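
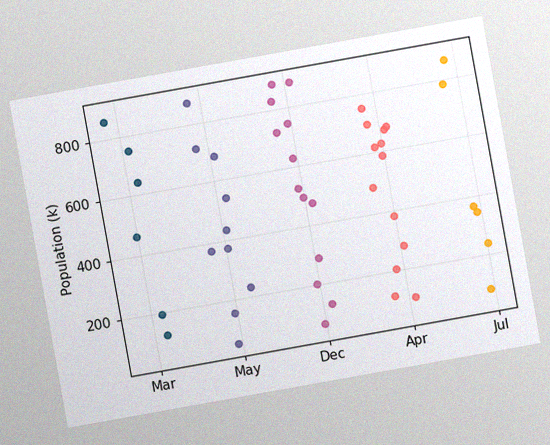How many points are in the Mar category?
6

The chart is tilted about 10° counter-clockwise, with some photo noise. Counting the markers in the Mar column gives 6.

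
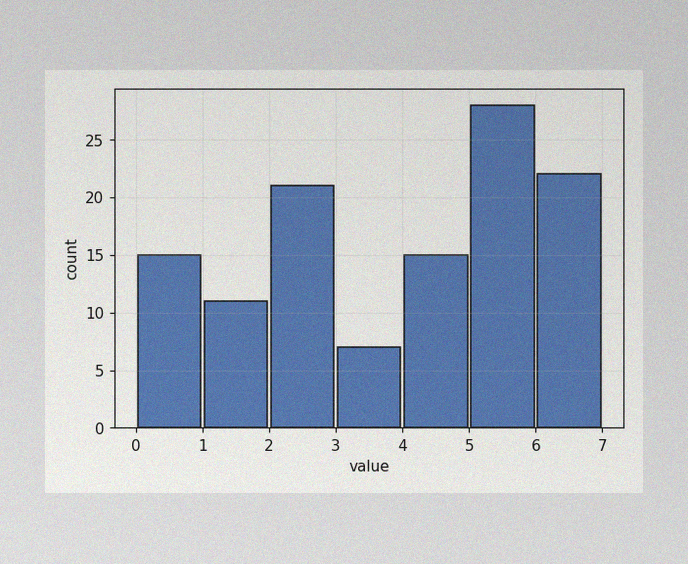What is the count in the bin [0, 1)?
15

The image has some photo noise and uneven lighting. The [0, 1) bin has height 15.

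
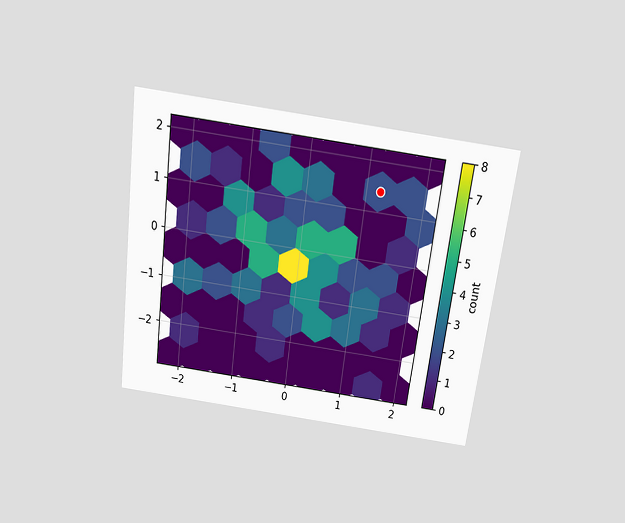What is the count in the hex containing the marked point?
The chart is tilted about 7° clockwise and viewed slightly from above. The marked hex reads 2 on the colorbar.

2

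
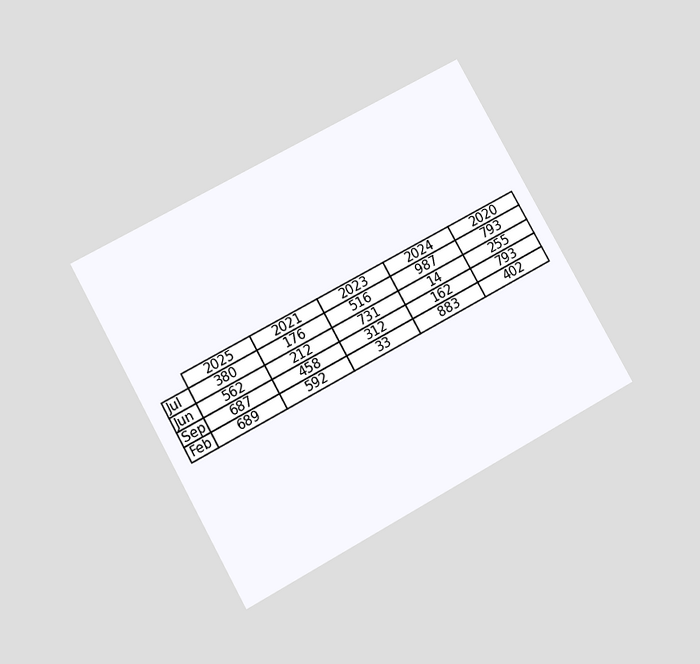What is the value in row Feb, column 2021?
The chart is tilted about 29° counter-clockwise and viewed slightly from below. The (Feb, 2021) cell reads 592.

592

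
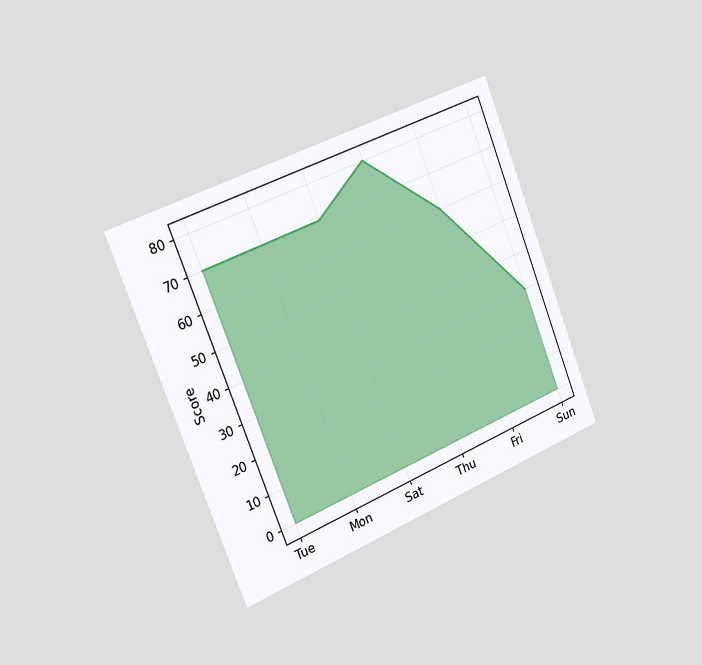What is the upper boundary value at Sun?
30

The chart is tilted about 22° counter-clockwise and viewed slightly from the left. At Sun the upper boundary is at 30.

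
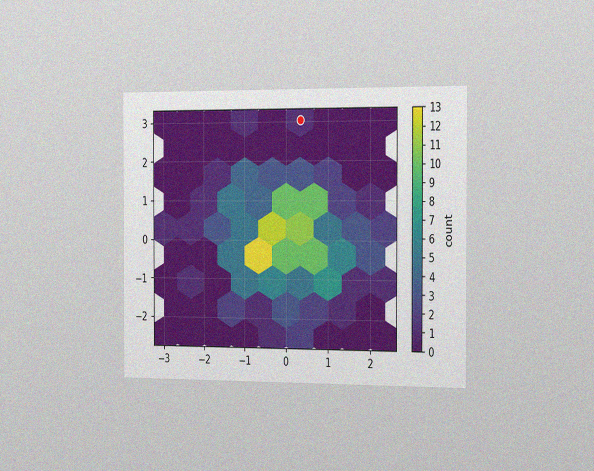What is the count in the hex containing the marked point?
The chart is viewed slightly from the right, with some photo noise. The marked hex reads 1 on the colorbar.

1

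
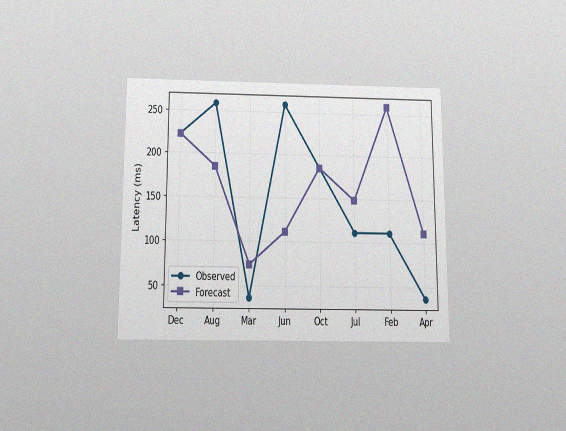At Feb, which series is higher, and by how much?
The chart is viewed slightly from below, with some photo noise. At Feb, Forecast sits above the other line by 148ms.

Forecast, by 148ms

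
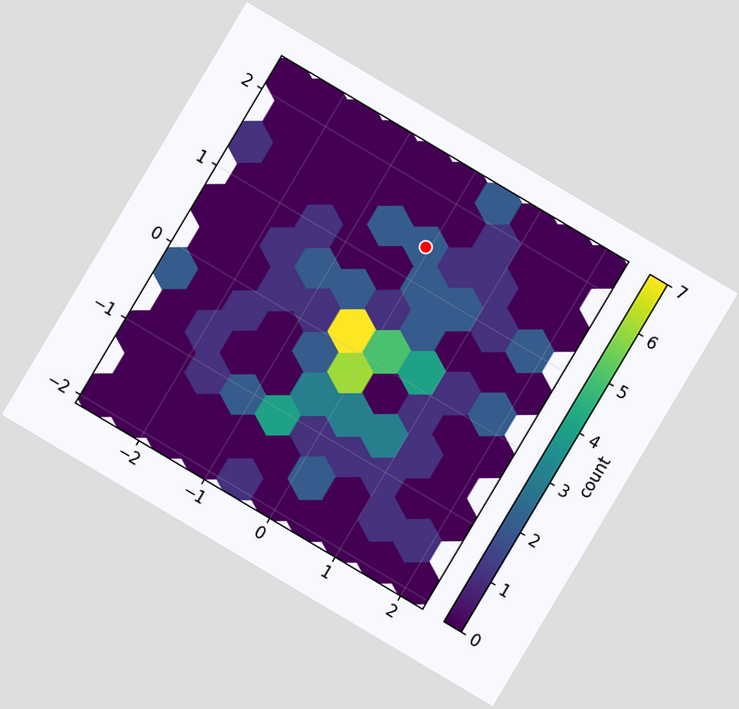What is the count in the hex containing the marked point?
2

The chart is tilted about 31° clockwise. The marked hex reads 2 on the colorbar.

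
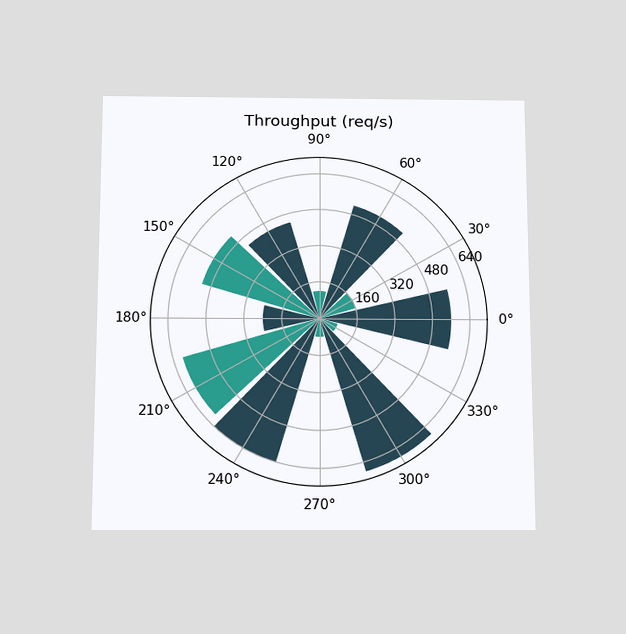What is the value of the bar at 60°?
The chart is viewed slightly from below. The bar at 60° reaches 520req/s on the radial axis.

520req/s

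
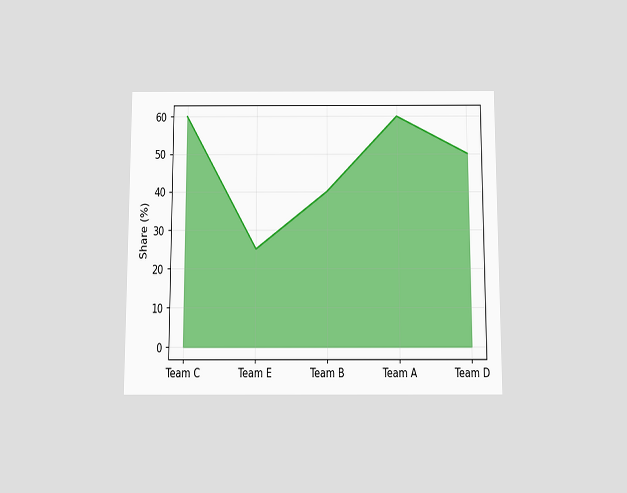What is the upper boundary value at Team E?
25%

The chart is viewed slightly from below. At Team E the upper boundary is at 25%.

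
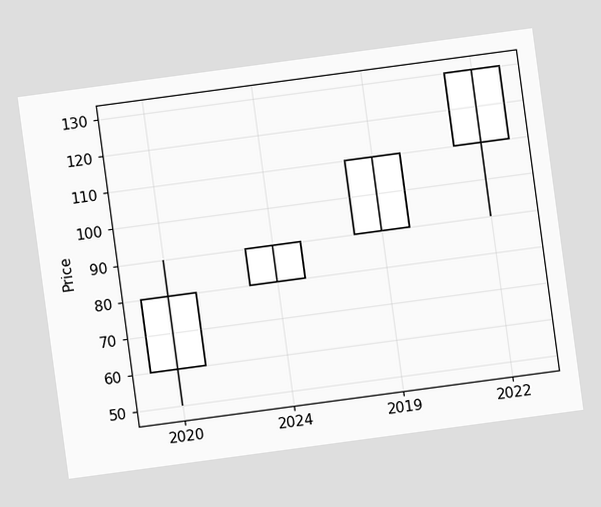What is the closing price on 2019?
The chart is tilted about 8° counter-clockwise. The 2019 candle closes at 110.

110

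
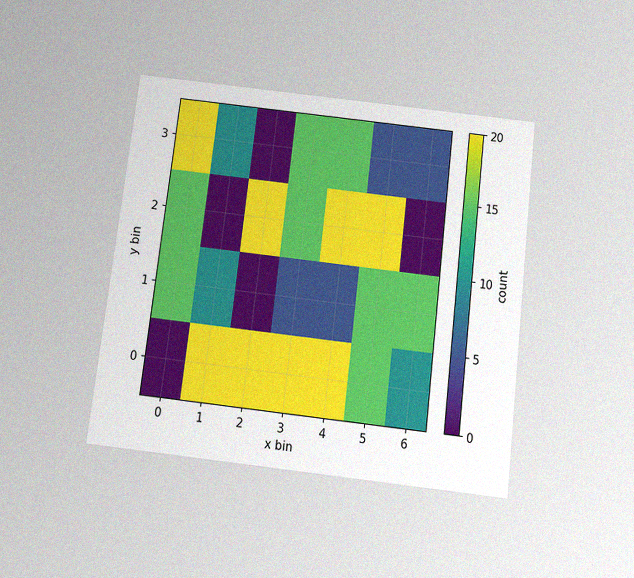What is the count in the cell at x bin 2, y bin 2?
20

The chart is tilted about 7° clockwise and viewed slightly from below, with some photo noise. Matching the cell (2, 2) against the colorbar gives 20.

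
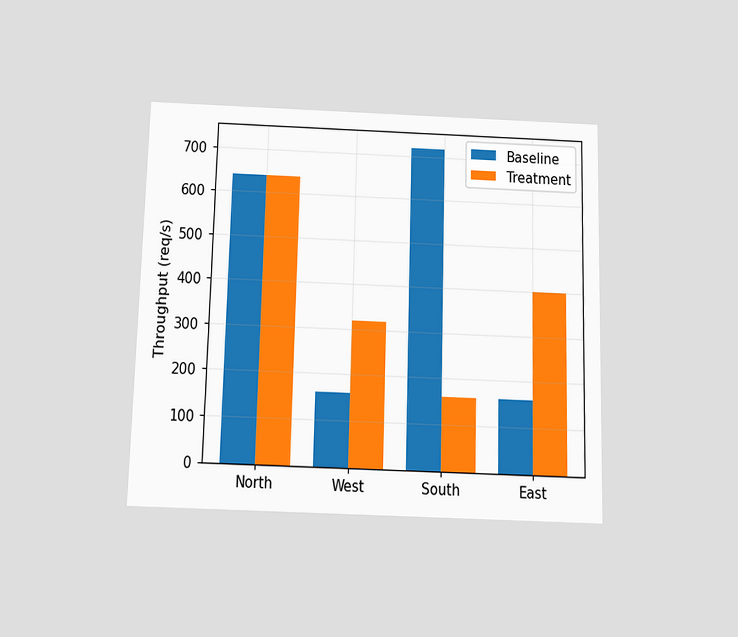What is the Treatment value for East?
400req/s

The chart is viewed slightly from below. The Treatment bar at East reaches 400req/s on the y-axis.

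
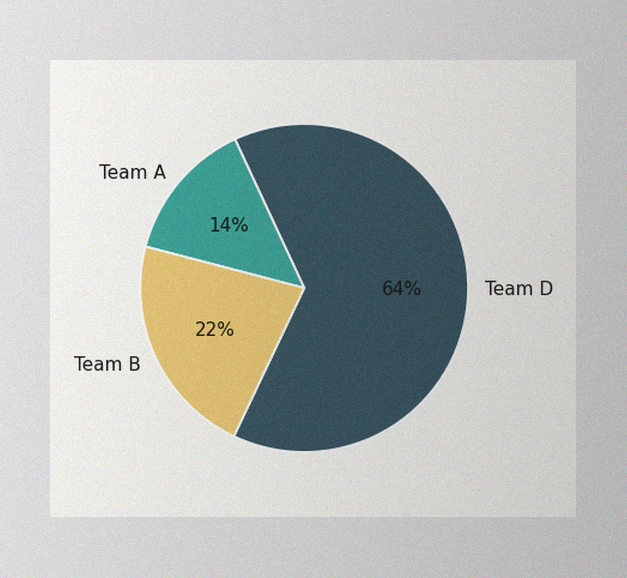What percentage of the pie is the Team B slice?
22%

The image has some photo noise and uneven lighting. The Team B slice takes up 22% of the pie.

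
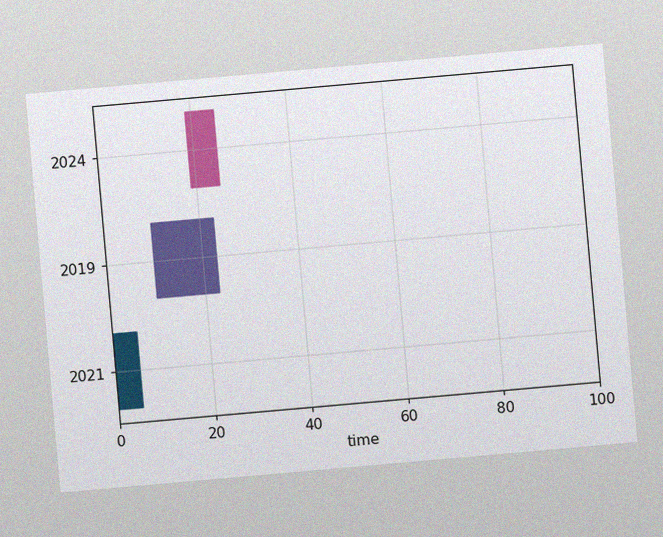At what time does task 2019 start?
The chart is tilted about 5° counter-clockwise, with some photo noise. The 2019 bar begins at t=10.

10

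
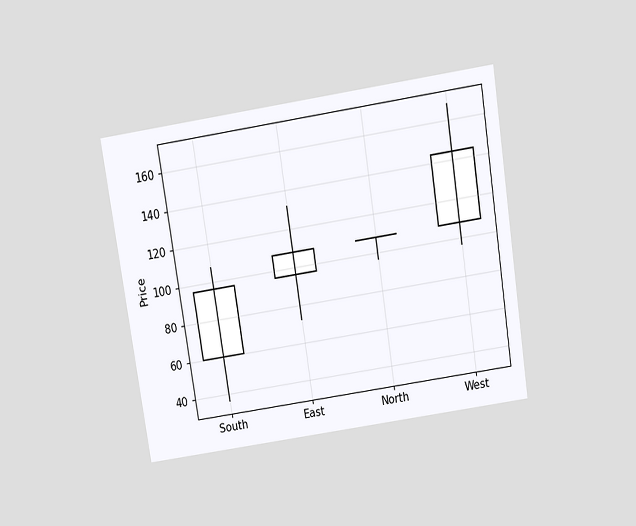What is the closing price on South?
96

The chart is tilted about 9° counter-clockwise and viewed slightly from above. The South candle closes at 96.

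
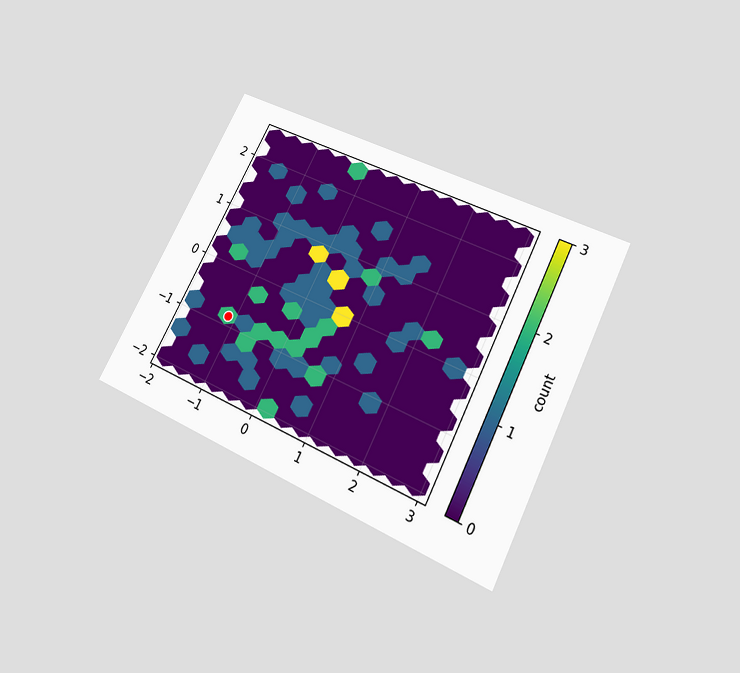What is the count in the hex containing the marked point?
The chart is tilted about 27° clockwise and viewed slightly from below. The marked hex reads 2 on the colorbar.

2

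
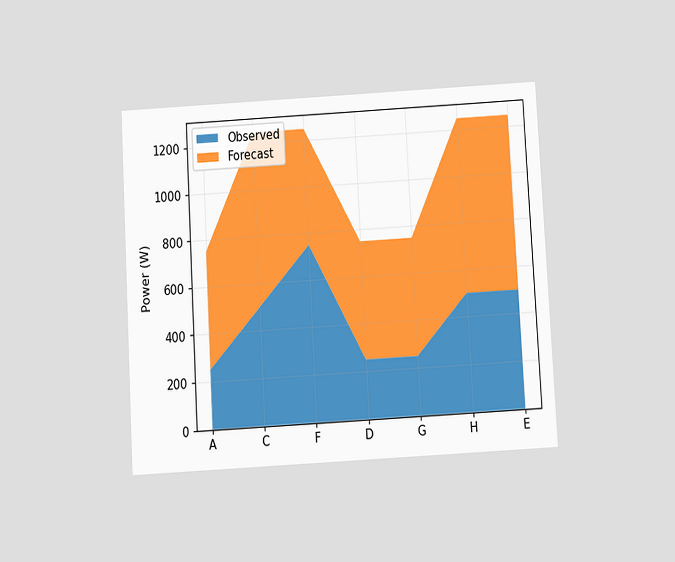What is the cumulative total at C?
The chart is tilted about 3° counter-clockwise and viewed slightly from below. The stacked total at C reaches 1250W.

1250W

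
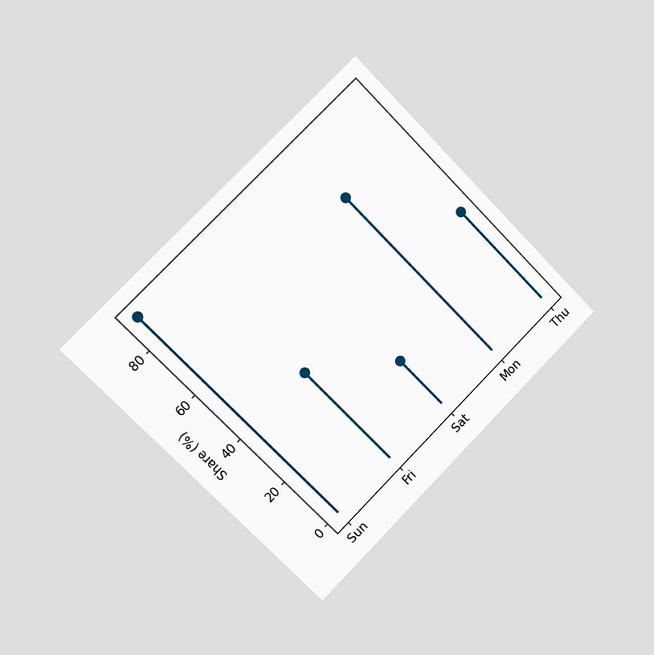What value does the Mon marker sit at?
70%

The chart is tilted about 45° counter-clockwise and viewed slightly from the left. The Mon marker sits at 70%.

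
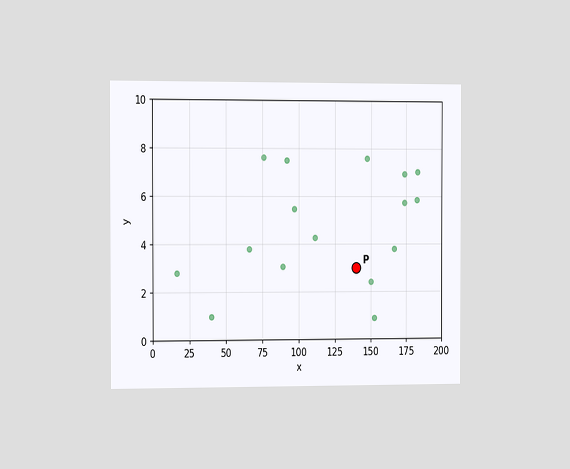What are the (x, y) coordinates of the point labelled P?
(140, 3)

The chart is viewed slightly from the left. Following the gridlines from P to each axis, P sits at (140, 3).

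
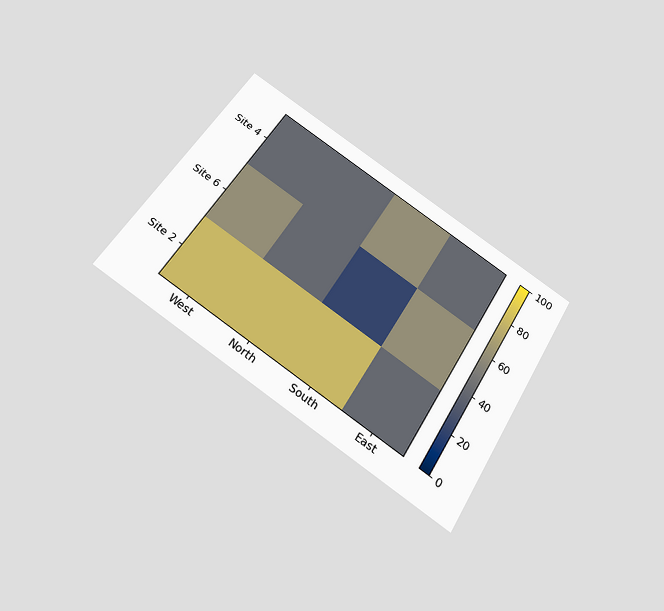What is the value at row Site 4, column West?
The chart is tilted about 31° clockwise and viewed slightly from below. Matching cell (Site 4, West) against the colorbar gives 40.

40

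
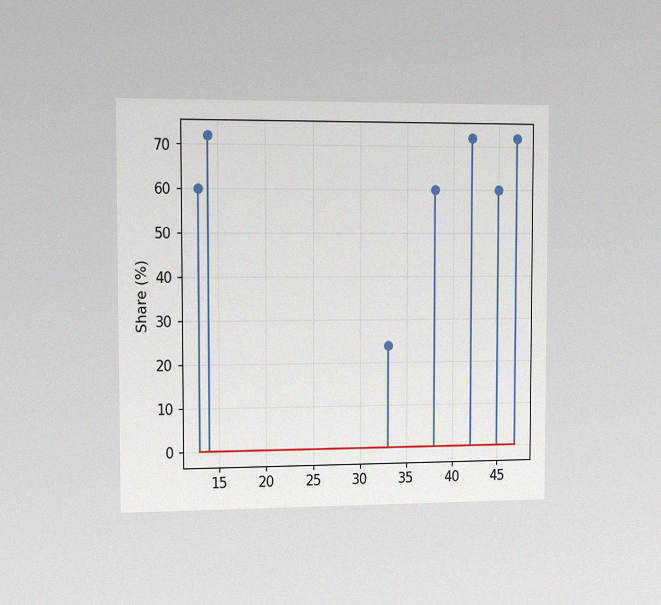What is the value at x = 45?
The chart is viewed slightly from the left, with some photo noise. The stem at x=45 reaches 60%.

60%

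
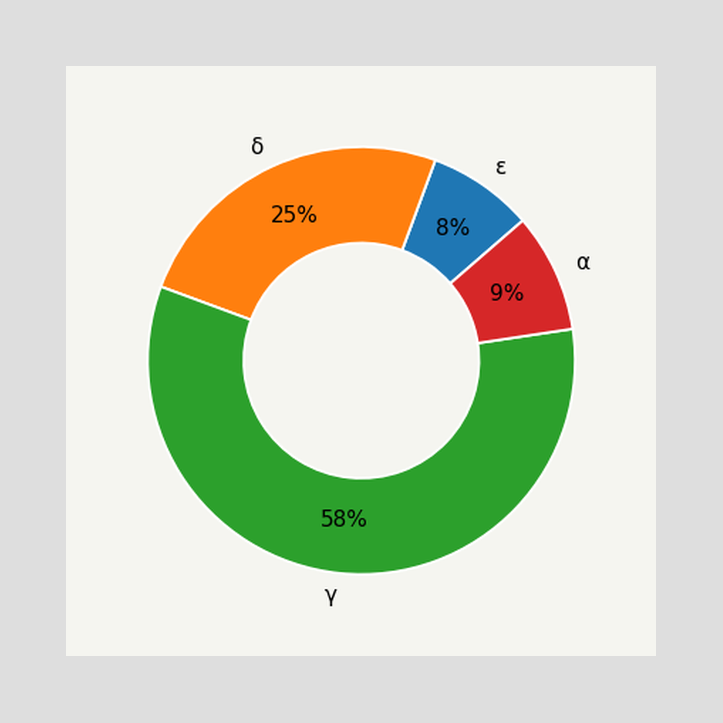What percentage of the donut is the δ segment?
The δ segment takes up 25% of the ring.

25%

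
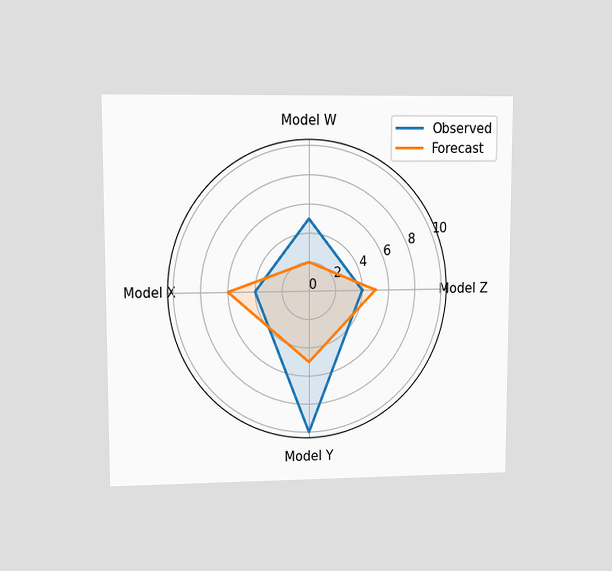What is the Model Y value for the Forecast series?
5

The chart is viewed at a slight angle. On the Model Y axis, Forecast reaches 5.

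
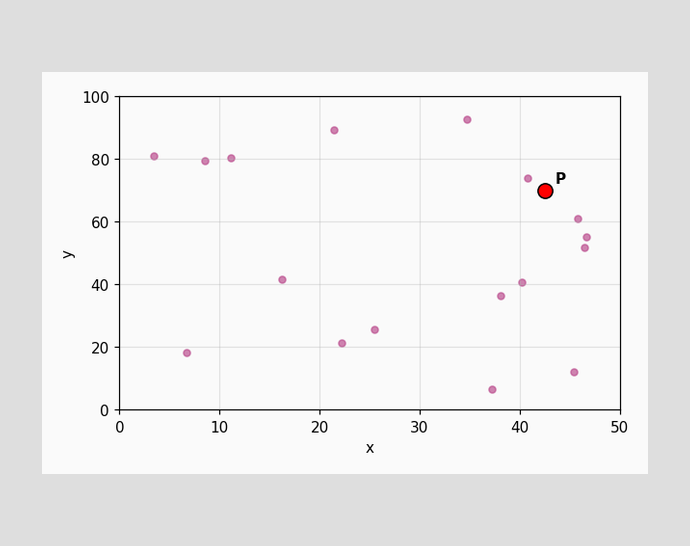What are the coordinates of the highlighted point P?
(42.5, 70)

Following the gridlines from P to each axis, P sits at (42.5, 70).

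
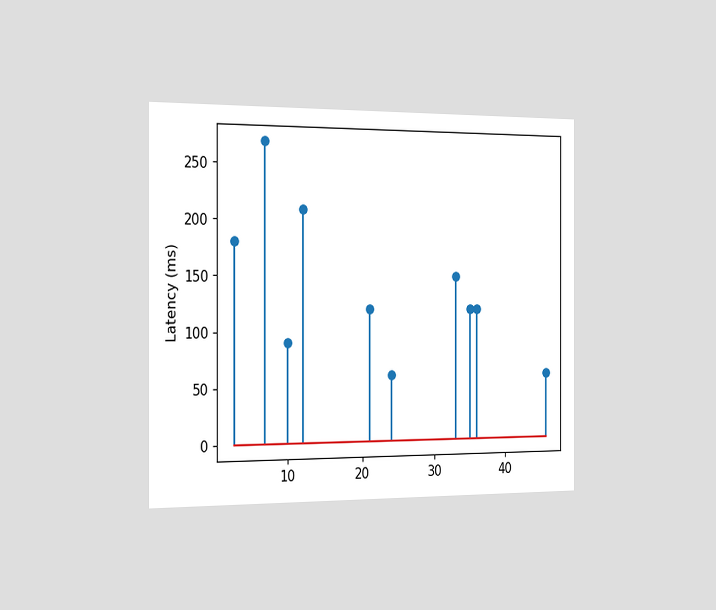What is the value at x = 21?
120ms

The chart is viewed slightly from the left. The stem at x=21 reaches 120ms.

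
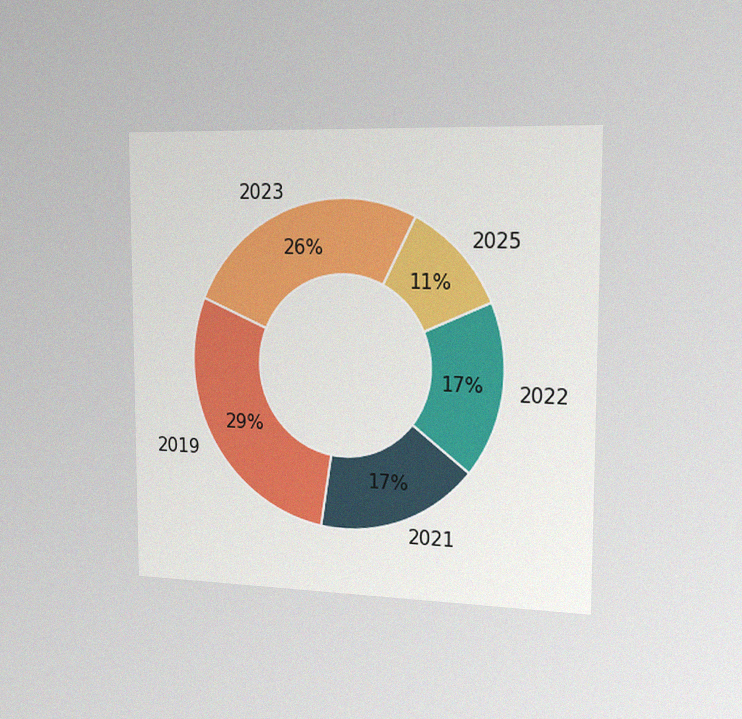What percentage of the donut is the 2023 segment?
The chart is viewed slightly from the right, with some photo noise. The 2023 segment takes up 26% of the ring.

26%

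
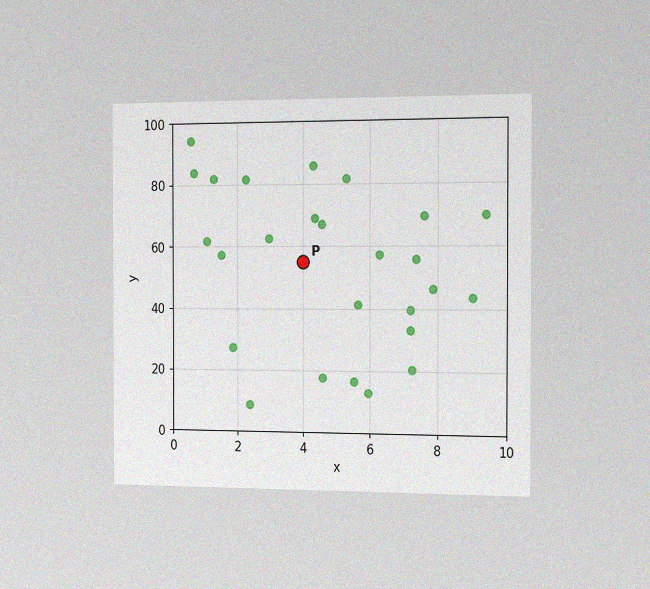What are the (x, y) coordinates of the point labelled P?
(4, 55)

The chart is viewed slightly from the right, with some photo noise. Following the gridlines from P to each axis, P sits at (4, 55).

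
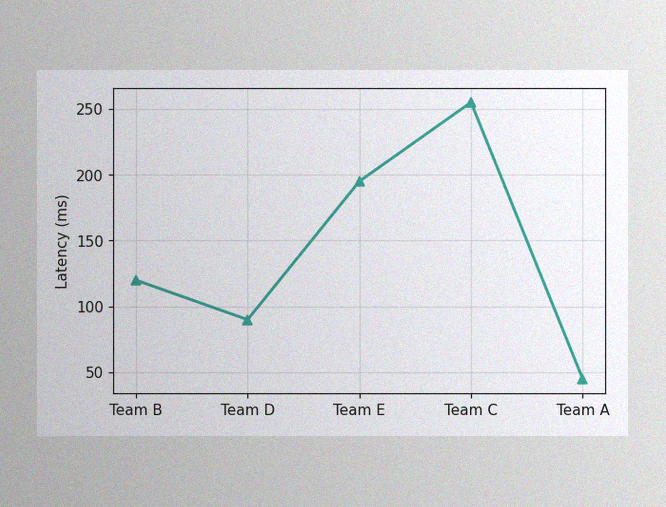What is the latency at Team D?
The image has some photo noise and uneven lighting. At Team D, the line is at 90ms.

90ms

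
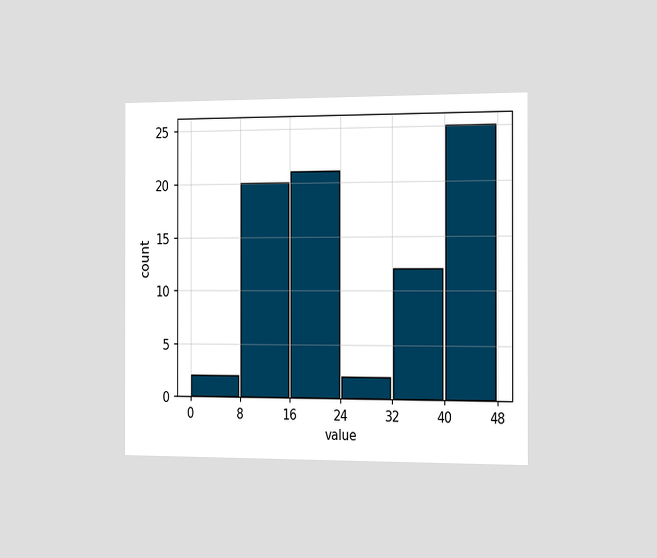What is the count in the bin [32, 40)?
12

The chart is viewed slightly from the right. The [32, 40) bin has height 12.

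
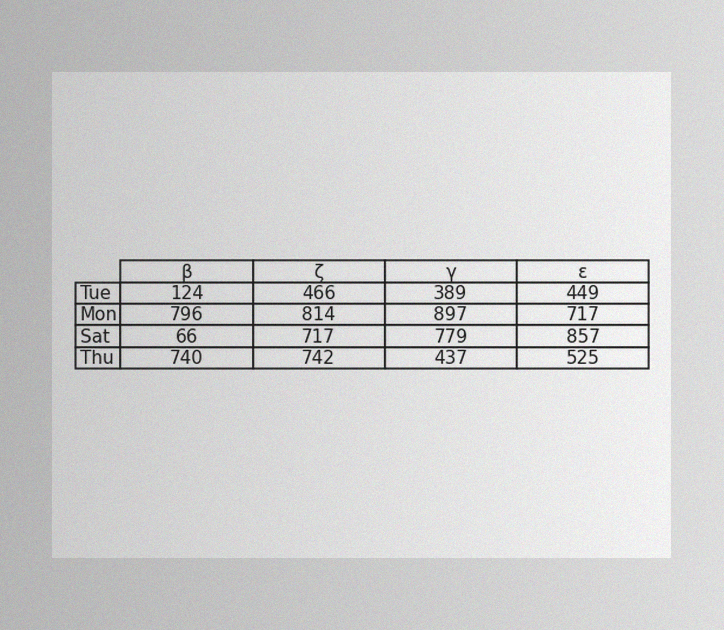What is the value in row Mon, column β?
The image has some photo noise and uneven lighting. The (Mon, β) cell reads 796.

796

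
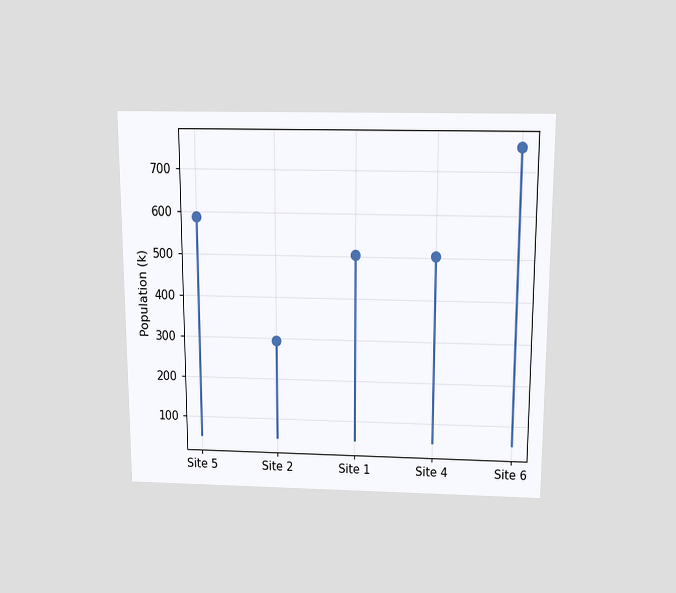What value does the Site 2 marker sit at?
294k

The chart is viewed slightly from above. The Site 2 marker sits at 294k.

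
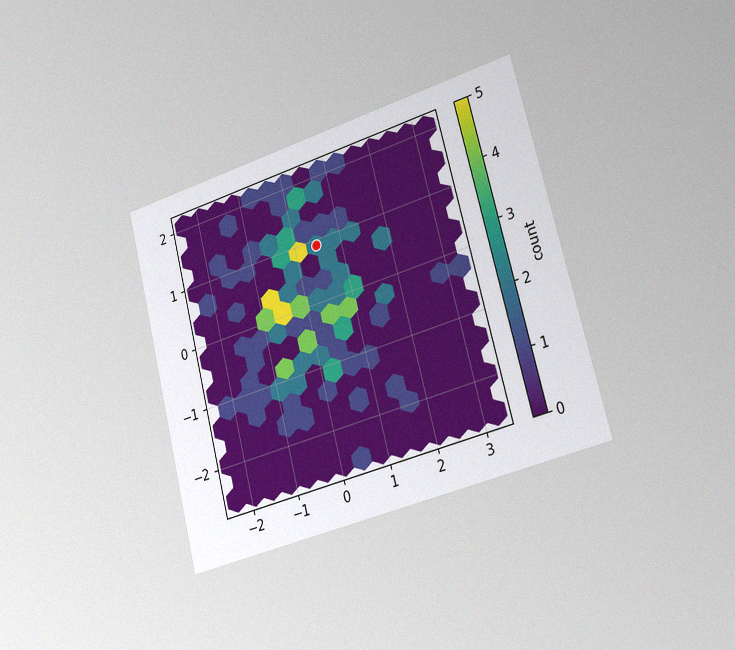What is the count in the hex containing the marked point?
2

The chart is tilted about 14° counter-clockwise and viewed slightly from the right, with some photo noise. The marked hex reads 2 on the colorbar.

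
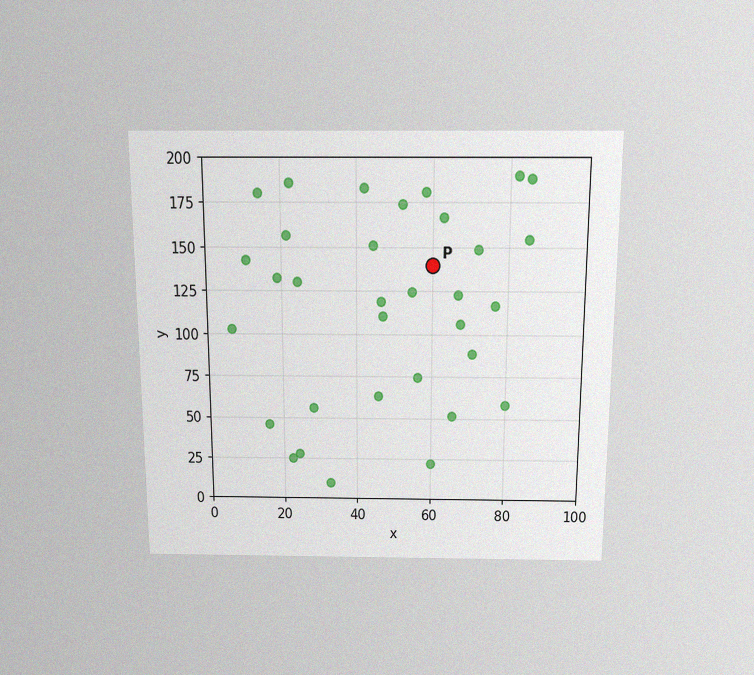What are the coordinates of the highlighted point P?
(60, 140)

The chart is viewed slightly from above, with some photo noise. Following the gridlines from P to each axis, P sits at (60, 140).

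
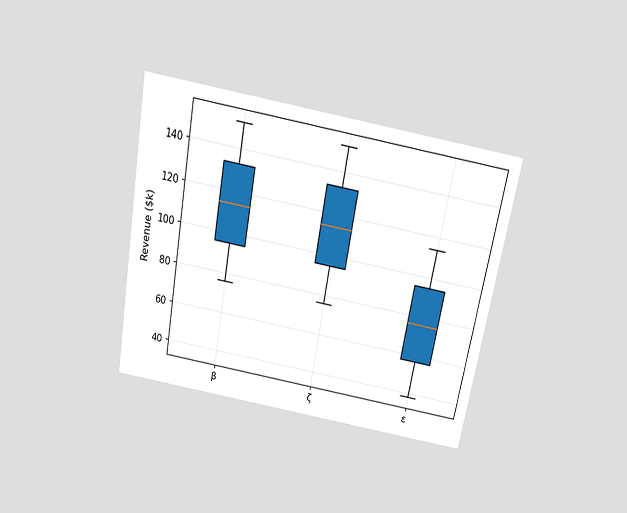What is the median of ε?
The chart is tilted about 10° clockwise and viewed slightly from above. The median line in the ε box sits at $76k.

$76k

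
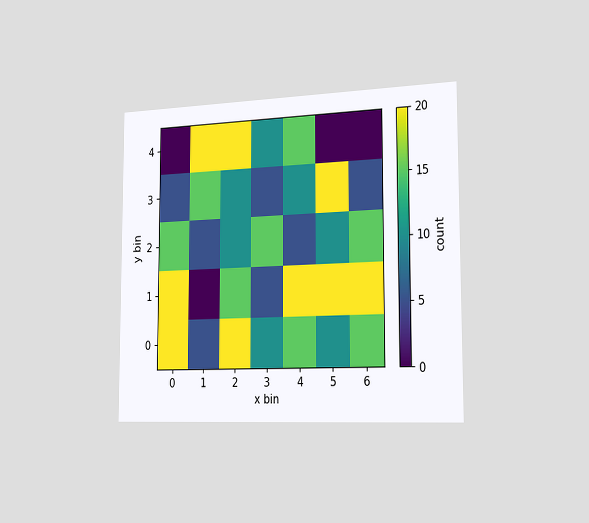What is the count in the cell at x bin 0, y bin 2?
The chart is viewed slightly from the right. Matching the cell (0, 2) against the colorbar gives 15.

15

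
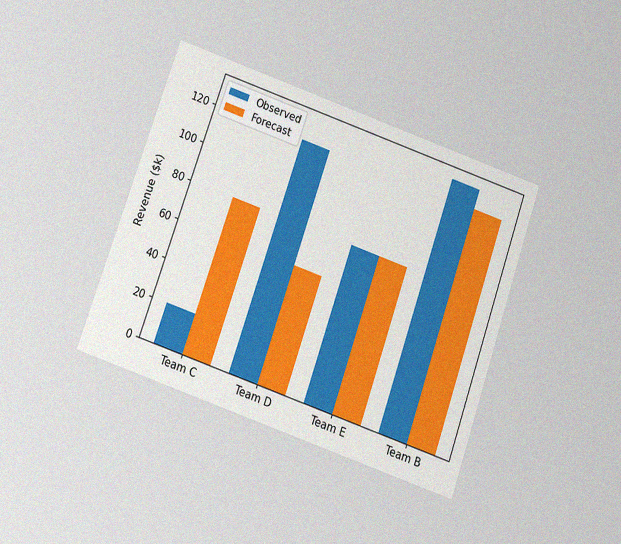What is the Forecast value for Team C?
The chart is tilted about 19° clockwise and viewed at a slight angle, with some photo noise. The Forecast bar at Team C reaches $80k on the y-axis.

$80k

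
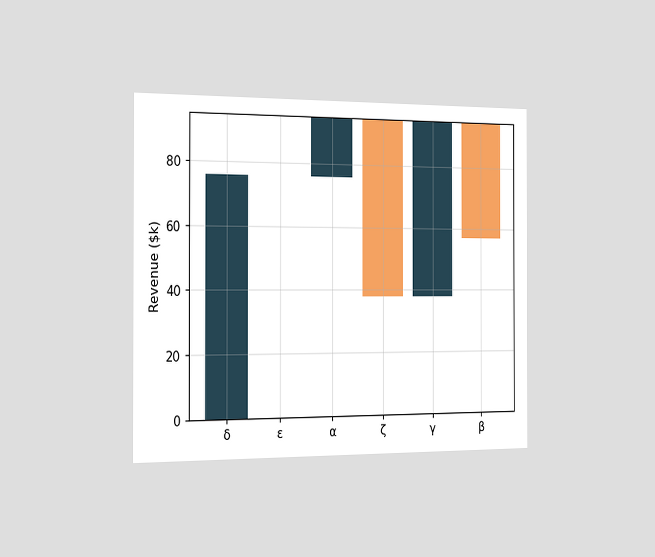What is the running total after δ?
$76k

The chart is viewed slightly from the left. After δ the running total reaches $76k.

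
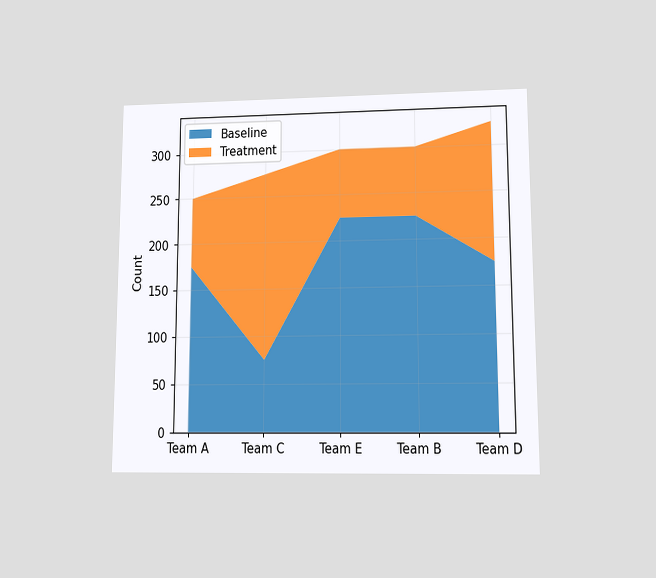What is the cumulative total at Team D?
325

The chart is viewed at a slight angle. The stacked total at Team D reaches 325.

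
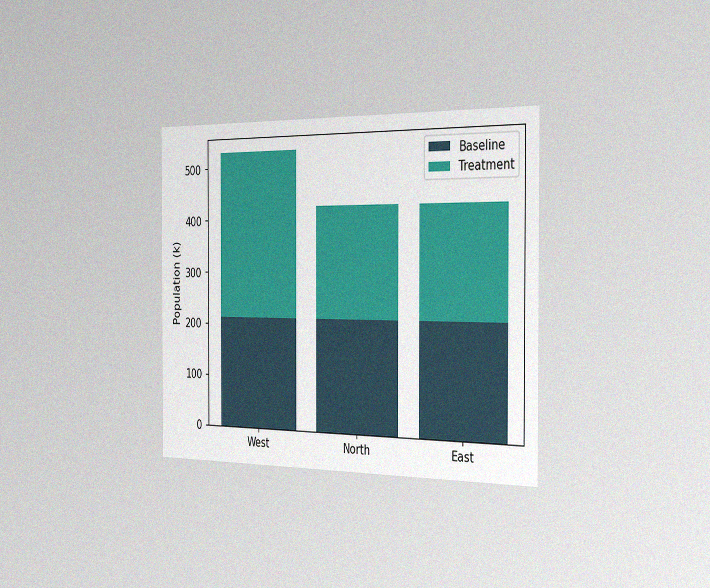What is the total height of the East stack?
424k

The chart is viewed slightly from the right, with some photo noise. The East stack's top reaches 424k on the y-axis.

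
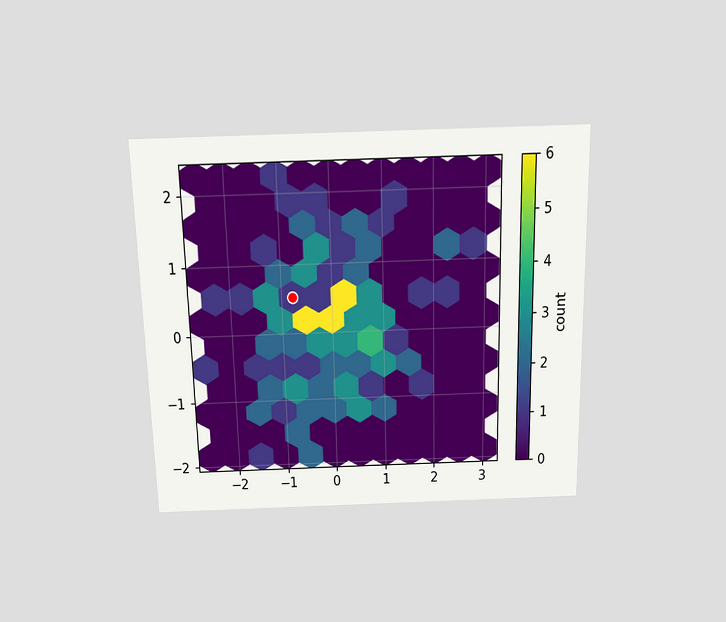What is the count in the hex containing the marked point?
1

The chart is viewed slightly from above. The marked hex reads 1 on the colorbar.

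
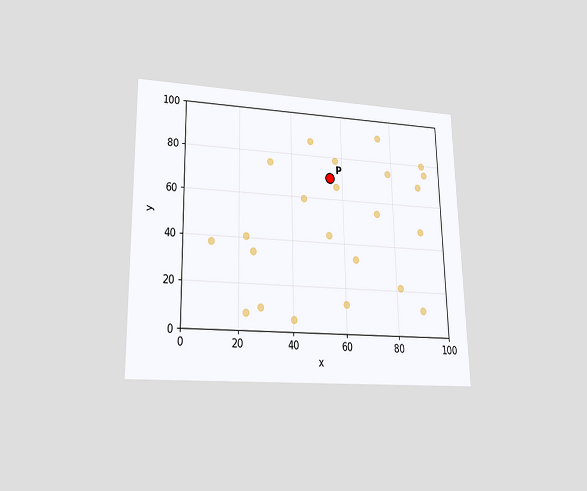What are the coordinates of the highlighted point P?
The chart is viewed at a slight angle. Following the gridlines from P to each axis, P sits at (55, 70).

(55, 70)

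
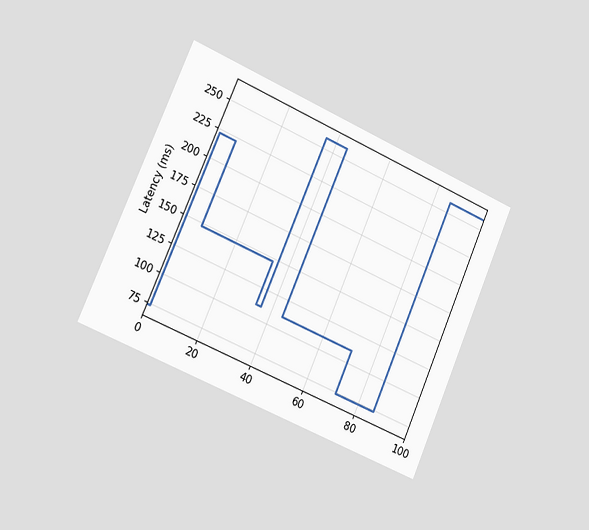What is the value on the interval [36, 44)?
259ms

The chart is tilted about 23° clockwise and viewed slightly from the left. On [36, 44) the step sits at 259ms.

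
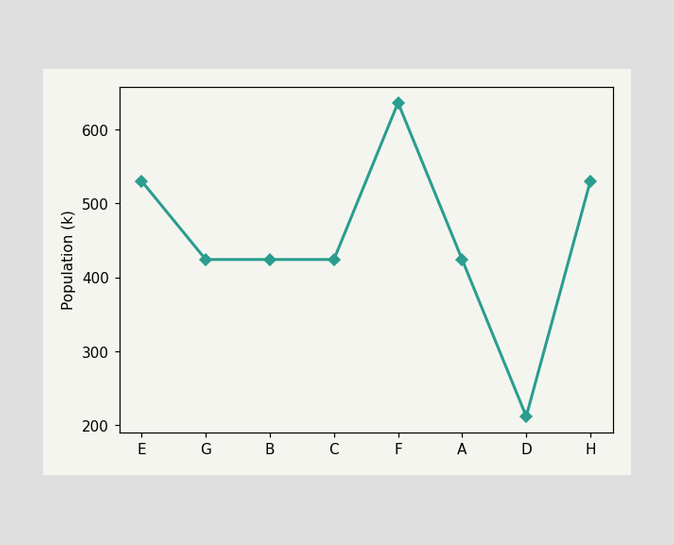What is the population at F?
636k

At F, the line is at 636k.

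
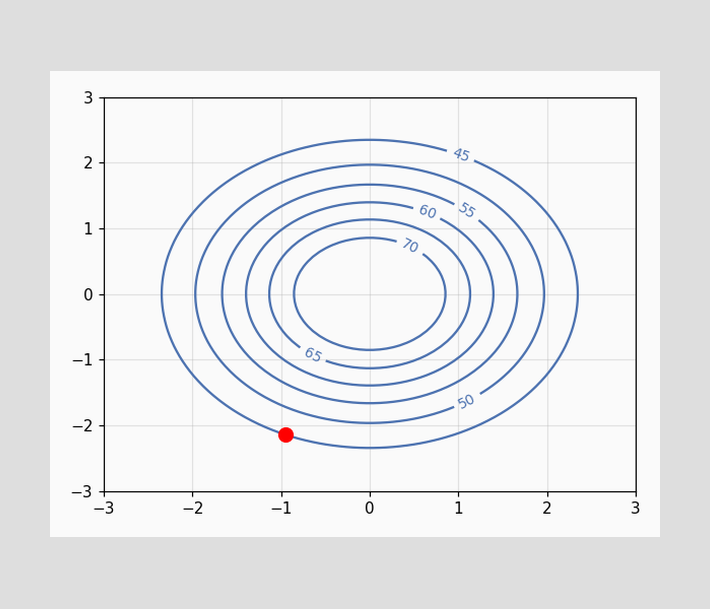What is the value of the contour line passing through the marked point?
The marked point sits on the contour labelled 45.

45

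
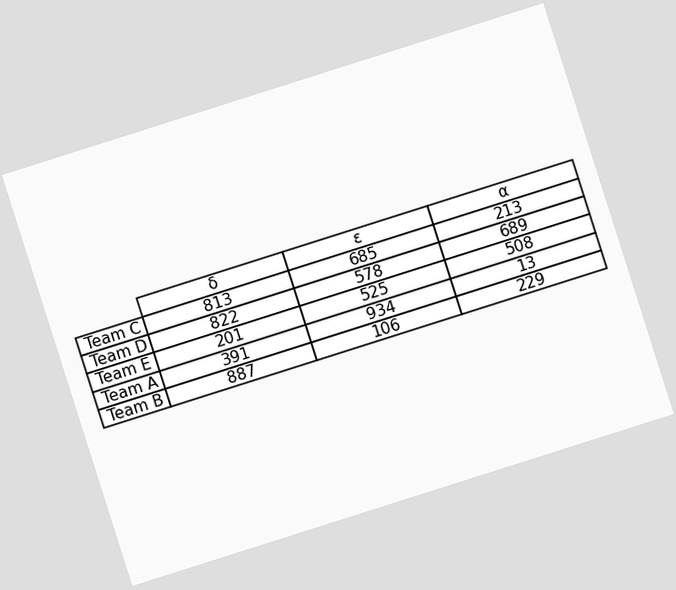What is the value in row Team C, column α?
213

The chart is tilted about 18° counter-clockwise. The (Team C, α) cell reads 213.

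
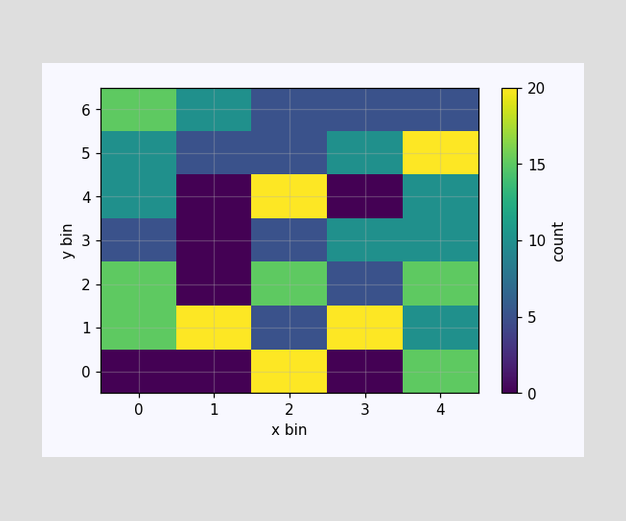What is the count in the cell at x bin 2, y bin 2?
15

Matching the cell (2, 2) against the colorbar gives 15.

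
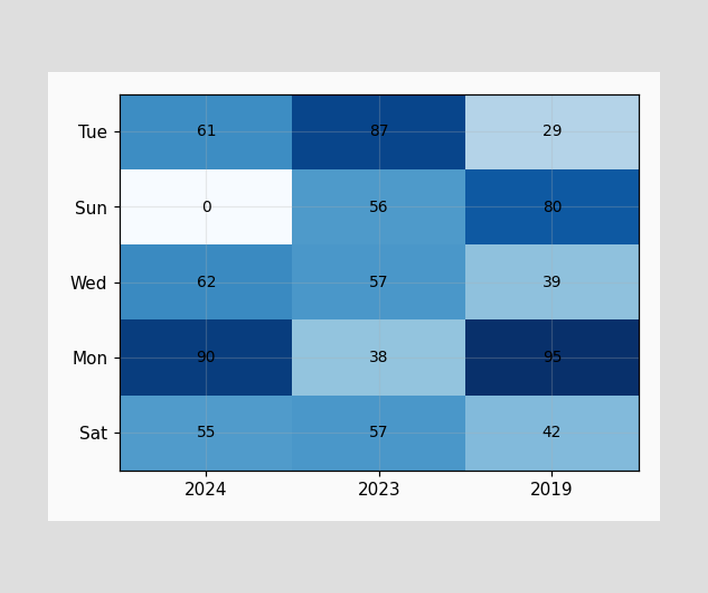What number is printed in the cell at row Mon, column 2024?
The (Mon, 2024) cell reads 90.

90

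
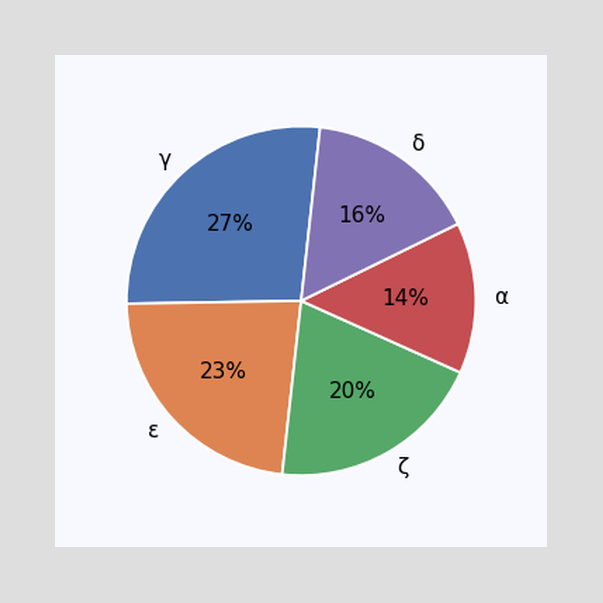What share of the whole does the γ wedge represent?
The γ slice takes up 27% of the pie.

27%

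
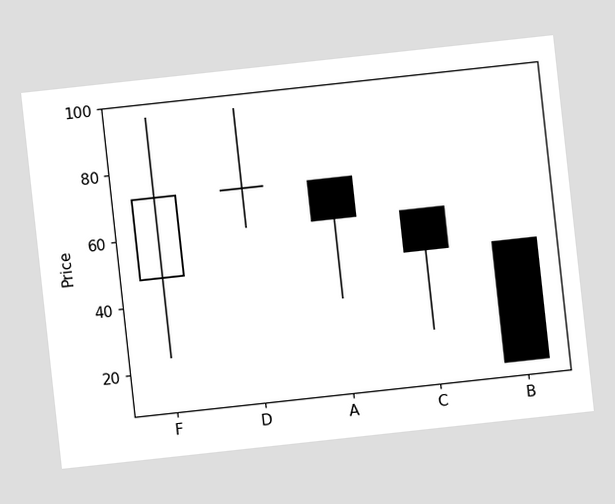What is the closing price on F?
The chart is tilted about 6° counter-clockwise. The F candle closes at 72.

72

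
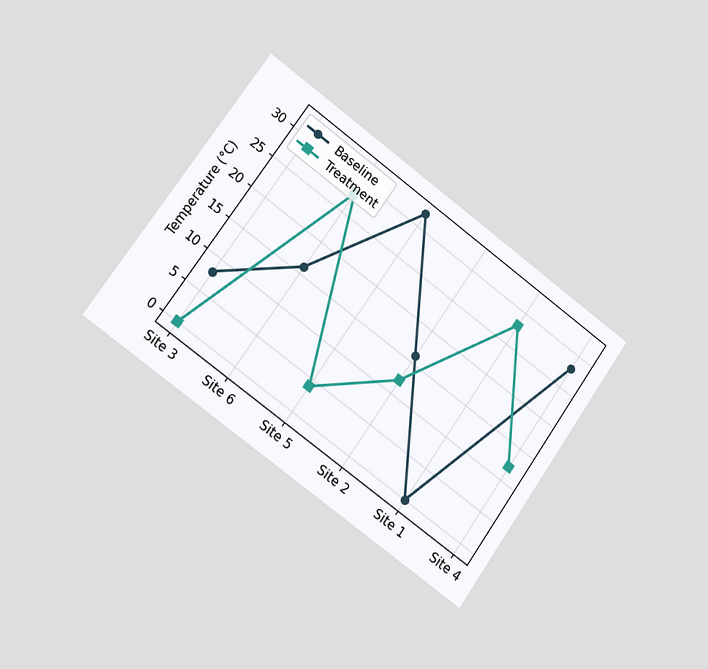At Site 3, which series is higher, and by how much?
Baseline, by 8°C

The chart is tilted about 36° clockwise and viewed slightly from the left. At Site 3, Baseline sits above the other line by 8°C.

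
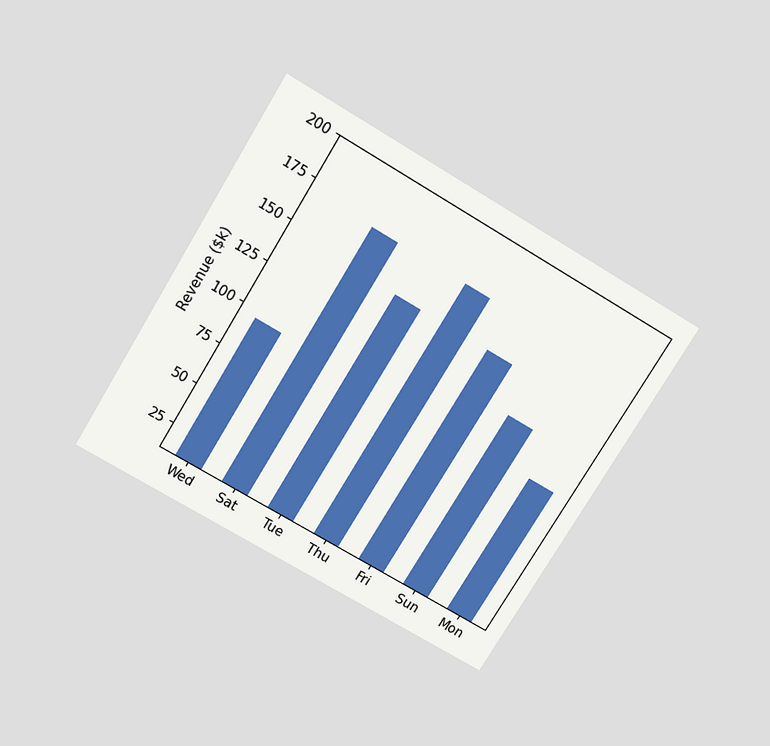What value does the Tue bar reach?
The chart is tilted about 31° clockwise and viewed slightly from above. Reading along the chart's y-axis, the Tue bar reaches $144k.

$144k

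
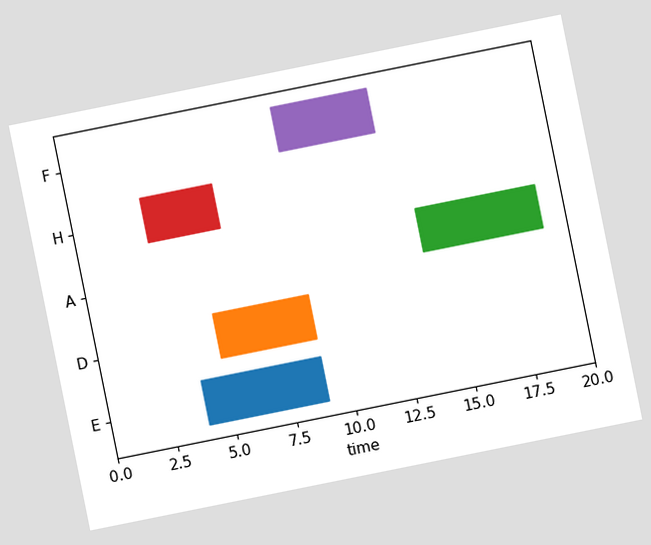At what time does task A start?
The chart is tilted about 11° counter-clockwise. The A bar begins at t=14.

14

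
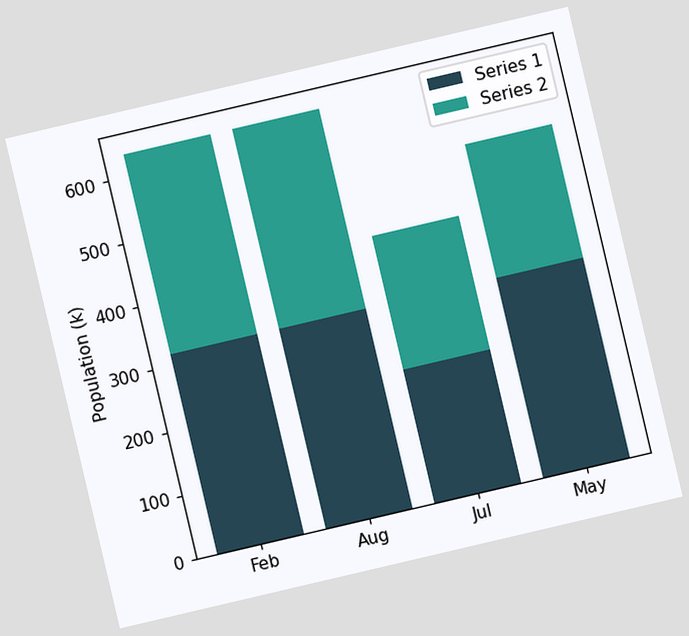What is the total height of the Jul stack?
The chart is tilted about 13° counter-clockwise. The Jul stack's top reaches 424k on the y-axis.

424k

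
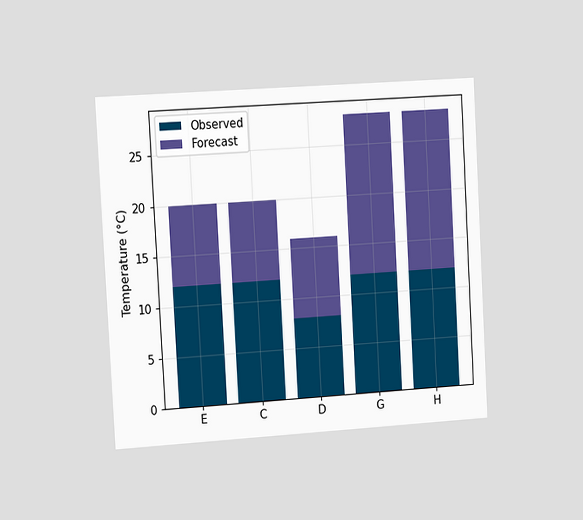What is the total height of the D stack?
The chart is tilted about 3° counter-clockwise and viewed slightly from the left. The D stack's top reaches 16°C on the y-axis.

16°C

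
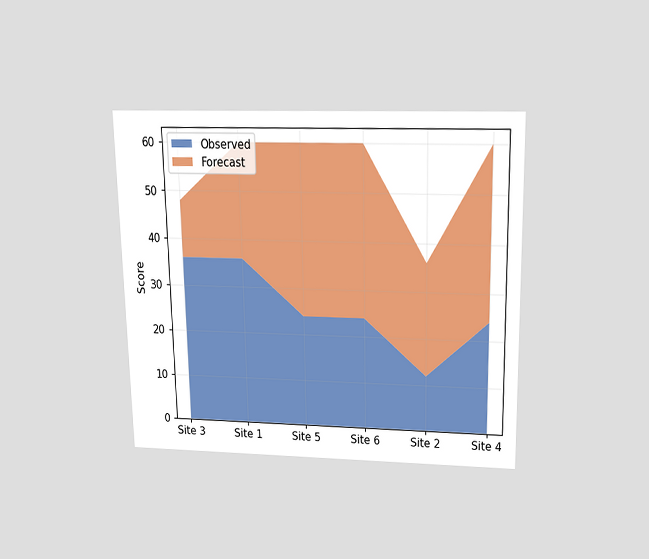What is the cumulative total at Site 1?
The chart is viewed slightly from above. The stacked total at Site 1 reaches 60.

60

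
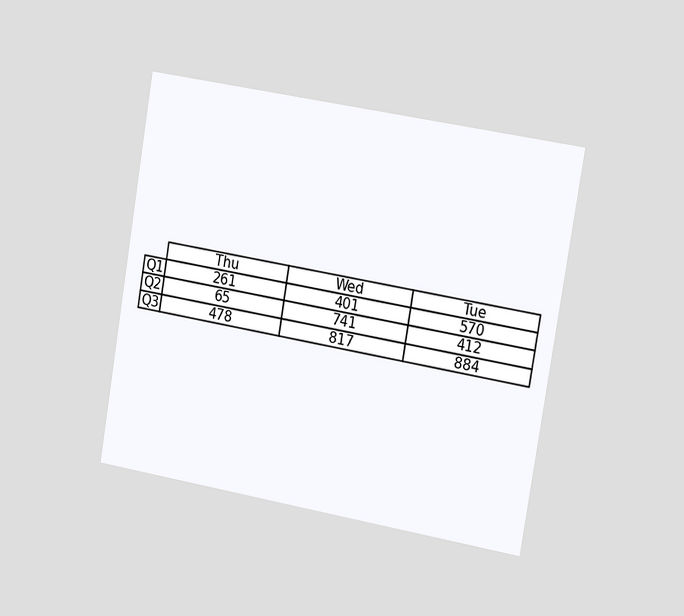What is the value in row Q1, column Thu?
The chart is tilted about 9° clockwise and viewed slightly from the right. The (Q1, Thu) cell reads 261.

261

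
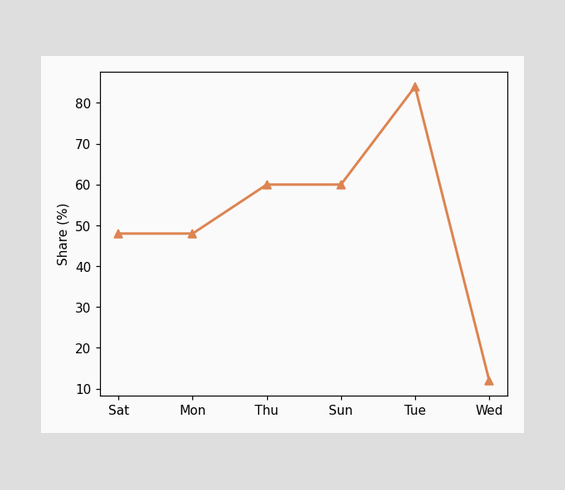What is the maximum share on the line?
The highest point is at Tue, and reading across to the y-axis gives 84%.

84%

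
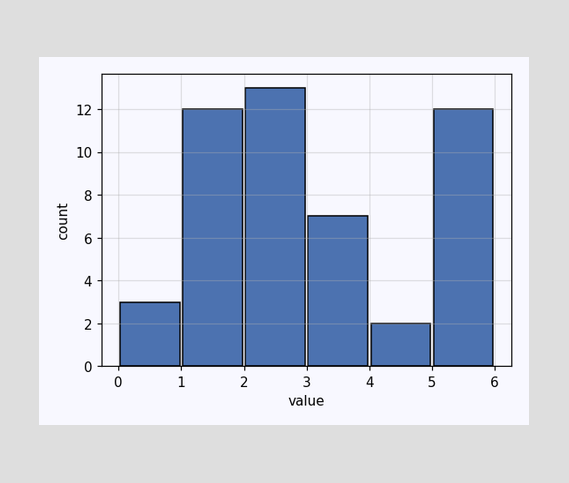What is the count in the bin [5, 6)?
12

The [5, 6) bin has height 12.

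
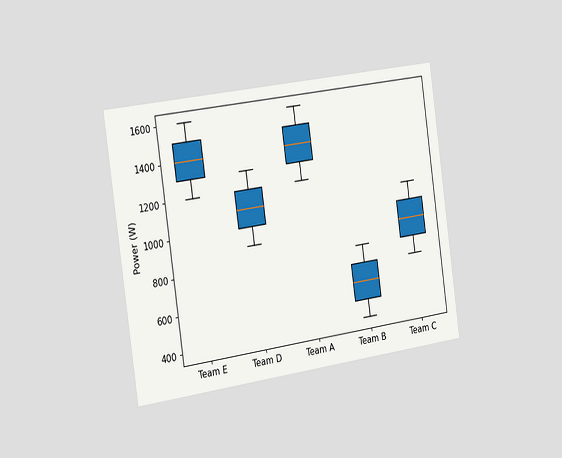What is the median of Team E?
The chart is tilted about 8° counter-clockwise and viewed slightly from the left. The median line in the Team E box sits at 1400W.

1400W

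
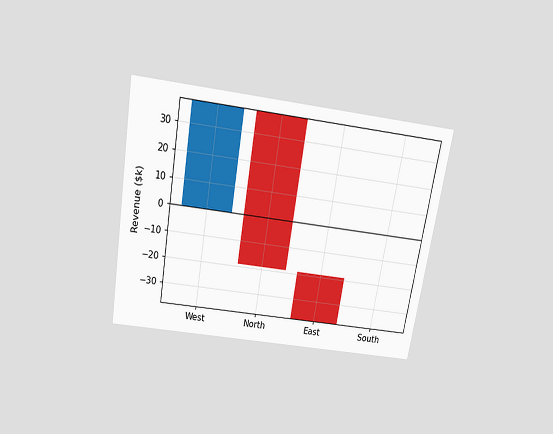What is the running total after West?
$38k

The chart is tilted about 9° clockwise and viewed slightly from above. After West the running total reaches $38k.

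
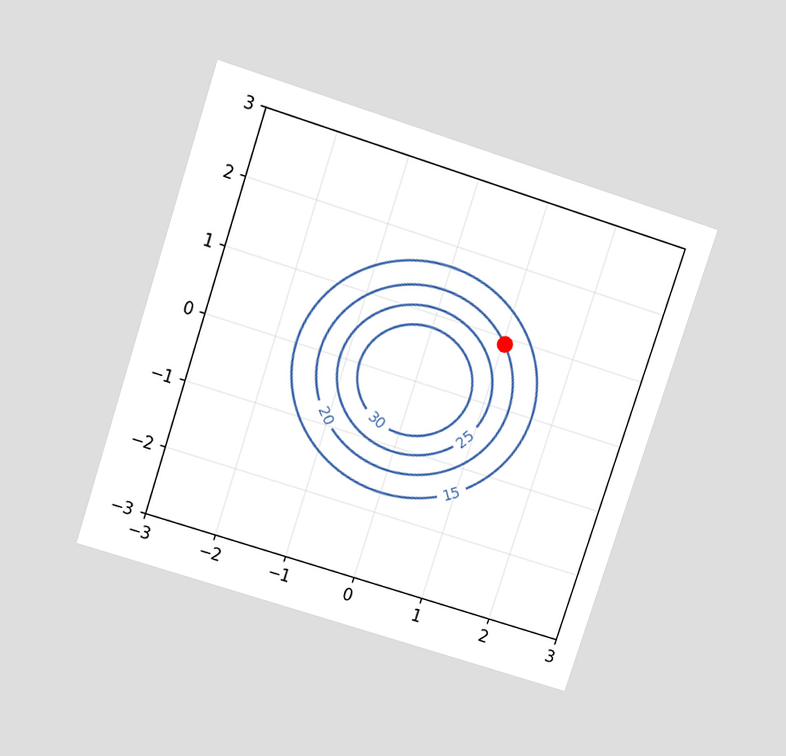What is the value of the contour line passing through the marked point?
20

The chart is tilted about 18° clockwise and viewed slightly from above. The marked point sits on the contour labelled 20.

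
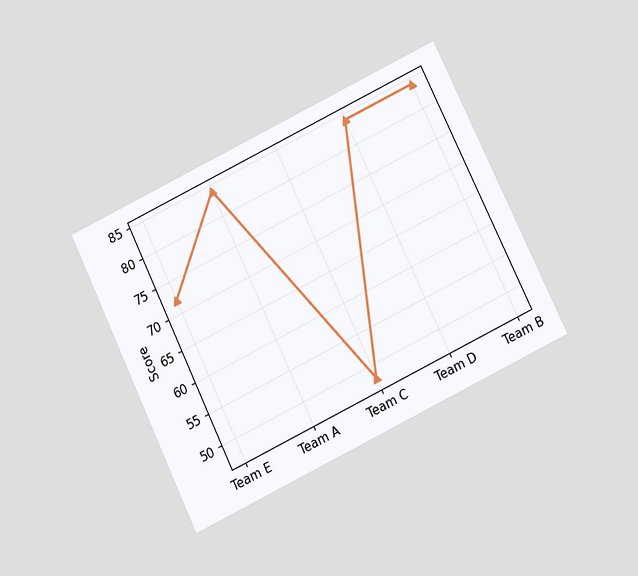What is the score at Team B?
The chart is tilted about 26° counter-clockwise and viewed slightly from below. At Team B, the line is at 84.

84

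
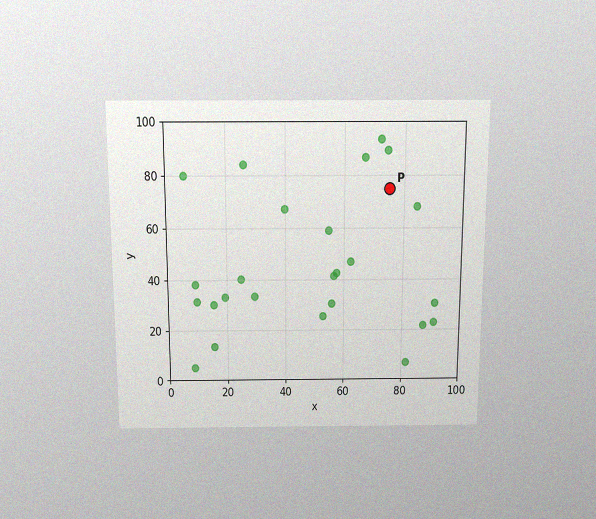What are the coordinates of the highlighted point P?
The chart is viewed slightly from above, with some photo noise. Following the gridlines from P to each axis, P sits at (75, 75).

(75, 75)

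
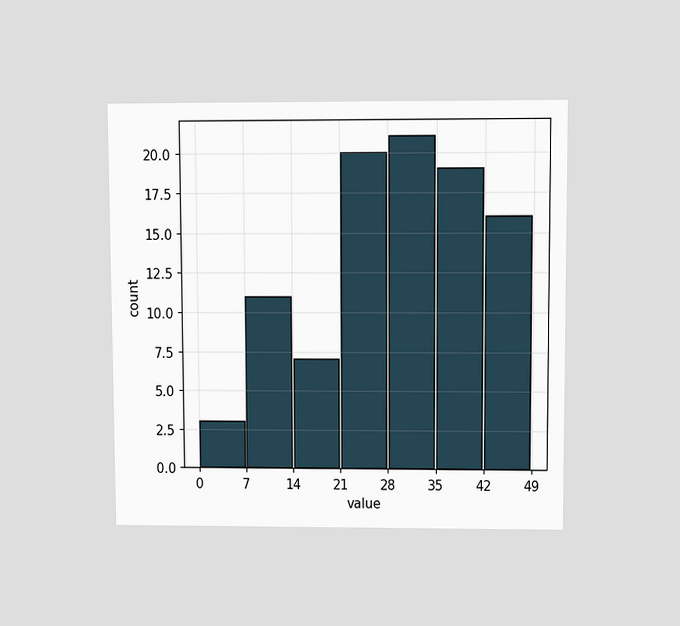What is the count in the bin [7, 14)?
The chart is viewed slightly from above. The [7, 14) bin has height 11.

11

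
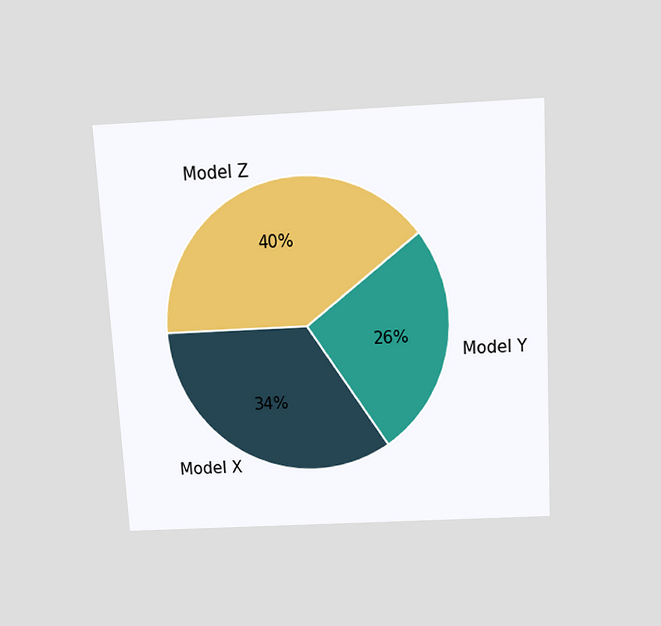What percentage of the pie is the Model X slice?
34%

The chart is tilted about 3° counter-clockwise and viewed slightly from above. The Model X slice takes up 34% of the pie.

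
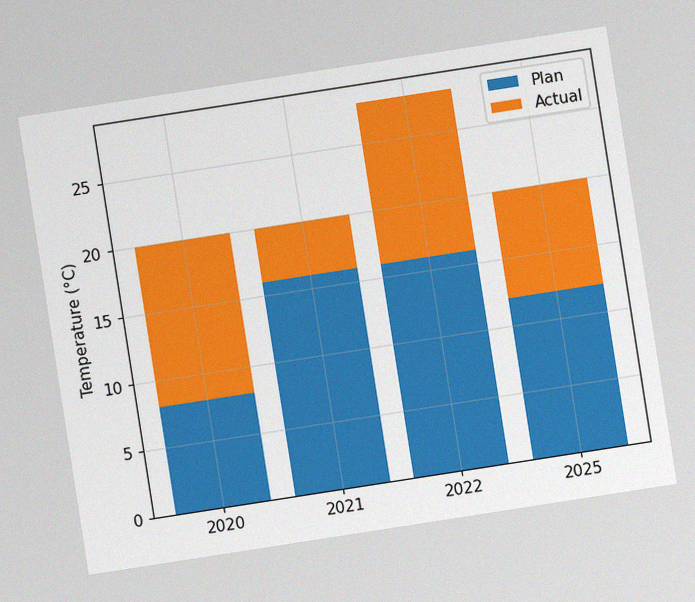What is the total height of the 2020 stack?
The chart is tilted about 9° counter-clockwise, with some photo noise. The 2020 stack's top reaches 20°C on the y-axis.

20°C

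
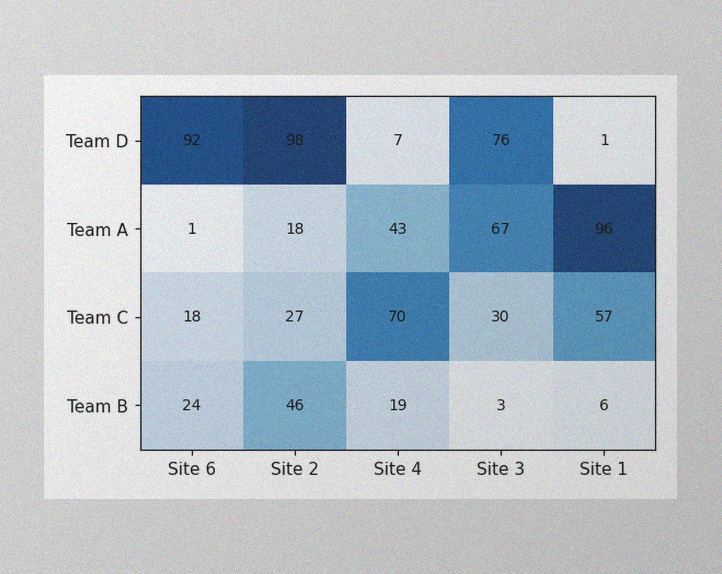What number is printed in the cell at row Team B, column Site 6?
24

The image has some photo noise and uneven lighting. The (Team B, Site 6) cell reads 24.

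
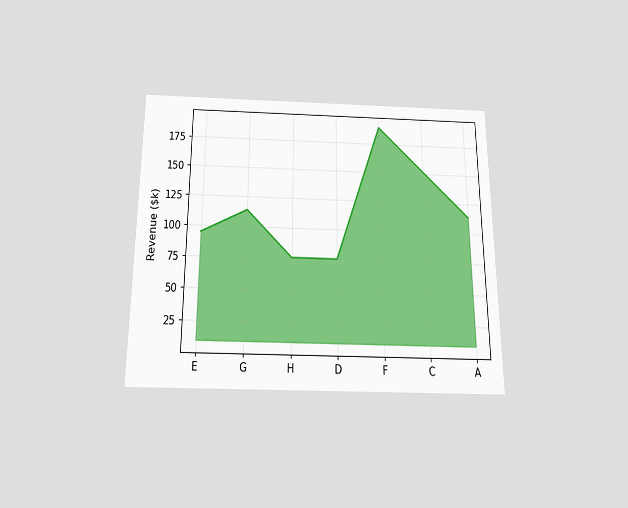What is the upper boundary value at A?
$114k

The chart is viewed slightly from below. At A the upper boundary is at $114k.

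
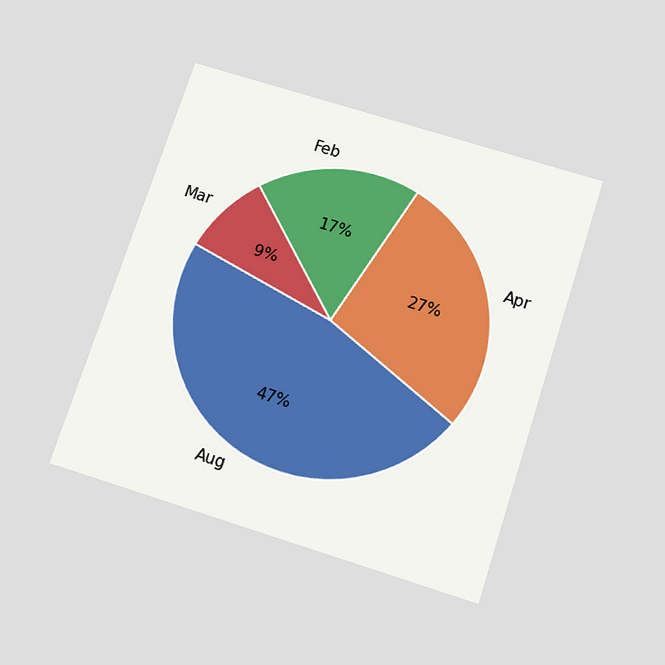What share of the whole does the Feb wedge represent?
17%

The chart is tilted about 18° clockwise and viewed slightly from below. The Feb slice takes up 17% of the pie.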